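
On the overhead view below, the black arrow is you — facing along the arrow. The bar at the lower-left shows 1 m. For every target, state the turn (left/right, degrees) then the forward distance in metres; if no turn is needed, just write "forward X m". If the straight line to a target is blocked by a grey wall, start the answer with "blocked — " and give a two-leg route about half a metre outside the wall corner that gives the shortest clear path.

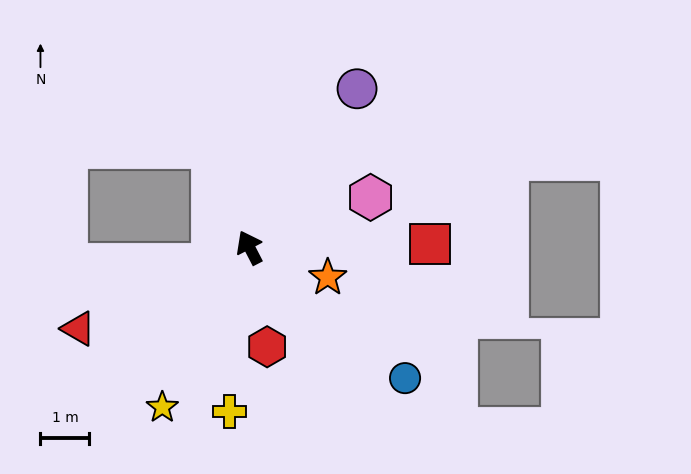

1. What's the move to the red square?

turn right 116°, forward 3.7 m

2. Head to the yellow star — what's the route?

turn left 124°, forward 3.7 m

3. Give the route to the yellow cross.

turn left 146°, forward 3.4 m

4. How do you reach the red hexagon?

turn left 163°, forward 2.1 m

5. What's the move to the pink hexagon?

turn right 95°, forward 2.7 m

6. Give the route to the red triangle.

turn left 88°, forward 3.9 m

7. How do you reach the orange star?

turn right 138°, forward 1.7 m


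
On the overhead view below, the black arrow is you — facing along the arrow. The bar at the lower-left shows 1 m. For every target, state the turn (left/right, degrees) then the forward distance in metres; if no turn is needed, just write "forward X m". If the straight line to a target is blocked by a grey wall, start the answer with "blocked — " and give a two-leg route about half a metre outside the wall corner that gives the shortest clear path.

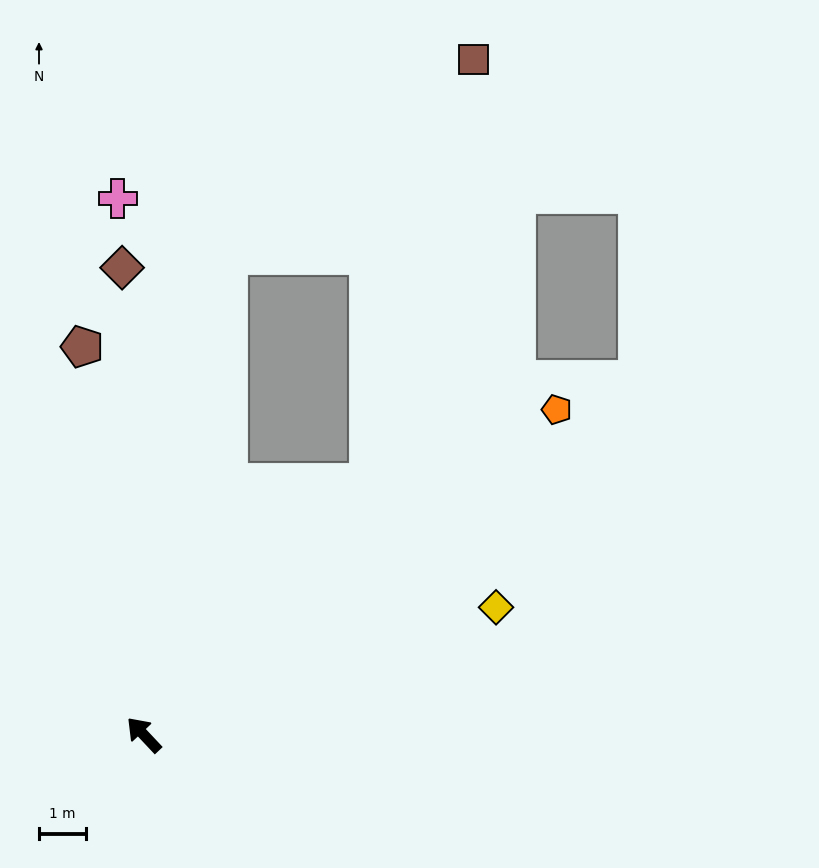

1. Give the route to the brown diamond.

turn right 41°, forward 10.0 m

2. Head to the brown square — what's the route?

blocked — turn right 85°, forward 7.3 m, then turn left 28°, forward 9.4 m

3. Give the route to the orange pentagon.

turn right 95°, forward 11.3 m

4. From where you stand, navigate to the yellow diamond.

turn right 113°, forward 8.0 m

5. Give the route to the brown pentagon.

turn right 34°, forward 8.4 m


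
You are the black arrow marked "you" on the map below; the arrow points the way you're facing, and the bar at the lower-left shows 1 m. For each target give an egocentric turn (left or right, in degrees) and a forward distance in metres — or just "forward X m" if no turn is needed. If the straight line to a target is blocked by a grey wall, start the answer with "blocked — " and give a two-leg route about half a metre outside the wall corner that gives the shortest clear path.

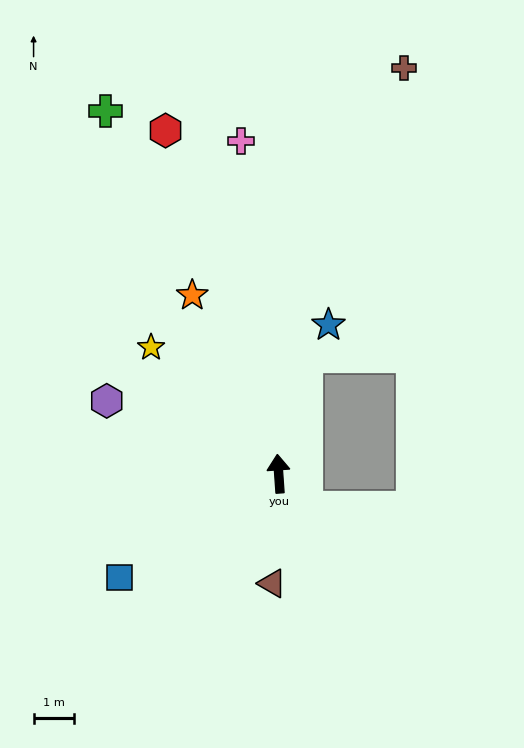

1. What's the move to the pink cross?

turn left 2°, forward 8.2 m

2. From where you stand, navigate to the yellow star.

turn left 41°, forward 4.4 m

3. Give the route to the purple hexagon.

turn left 63°, forward 4.6 m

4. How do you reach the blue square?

turn left 119°, forward 4.7 m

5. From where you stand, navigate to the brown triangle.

turn left 173°, forward 2.7 m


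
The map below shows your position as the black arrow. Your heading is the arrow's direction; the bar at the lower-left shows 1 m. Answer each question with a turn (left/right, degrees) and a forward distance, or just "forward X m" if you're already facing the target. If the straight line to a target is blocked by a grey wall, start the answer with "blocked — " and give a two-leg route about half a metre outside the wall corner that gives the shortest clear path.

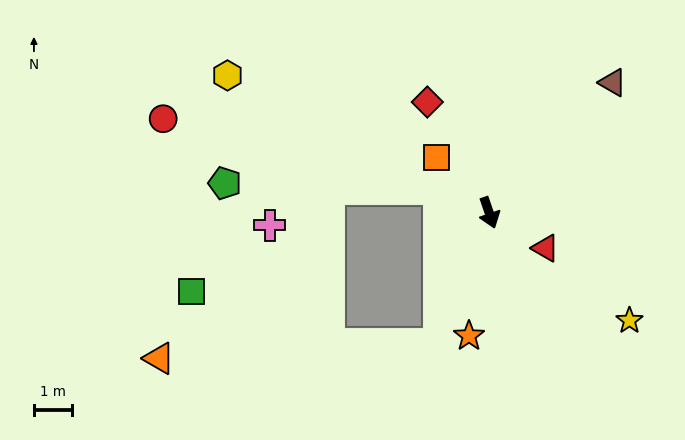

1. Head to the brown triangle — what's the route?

turn left 118°, forward 4.7 m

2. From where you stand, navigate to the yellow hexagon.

turn right 137°, forward 7.7 m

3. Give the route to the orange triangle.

blocked — turn right 40°, forward 3.7 m, then turn right 66°, forward 7.3 m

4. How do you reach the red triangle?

turn left 39°, forward 1.7 m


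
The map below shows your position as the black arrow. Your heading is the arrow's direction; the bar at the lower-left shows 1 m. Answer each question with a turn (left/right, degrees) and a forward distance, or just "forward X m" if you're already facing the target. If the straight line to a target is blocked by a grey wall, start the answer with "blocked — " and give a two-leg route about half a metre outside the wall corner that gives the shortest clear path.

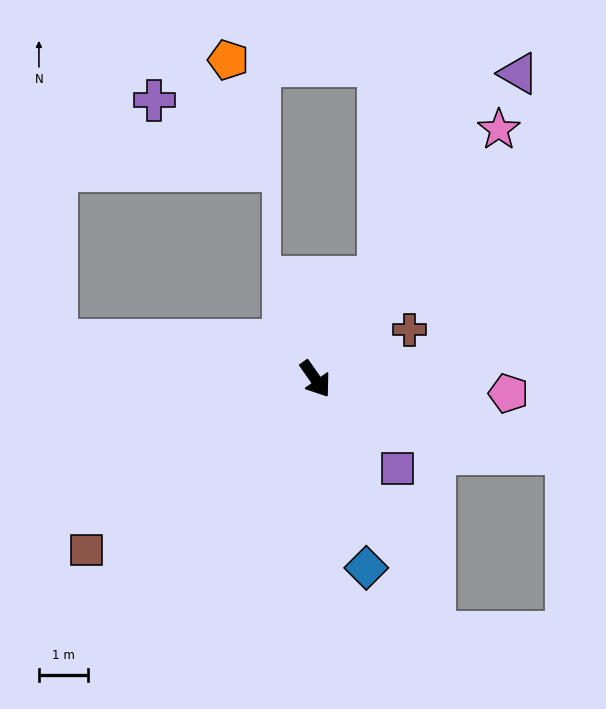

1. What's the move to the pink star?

turn left 109°, forward 6.3 m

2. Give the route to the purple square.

turn left 8°, forward 2.5 m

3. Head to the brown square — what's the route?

turn right 88°, forward 5.8 m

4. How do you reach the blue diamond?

turn right 20°, forward 4.0 m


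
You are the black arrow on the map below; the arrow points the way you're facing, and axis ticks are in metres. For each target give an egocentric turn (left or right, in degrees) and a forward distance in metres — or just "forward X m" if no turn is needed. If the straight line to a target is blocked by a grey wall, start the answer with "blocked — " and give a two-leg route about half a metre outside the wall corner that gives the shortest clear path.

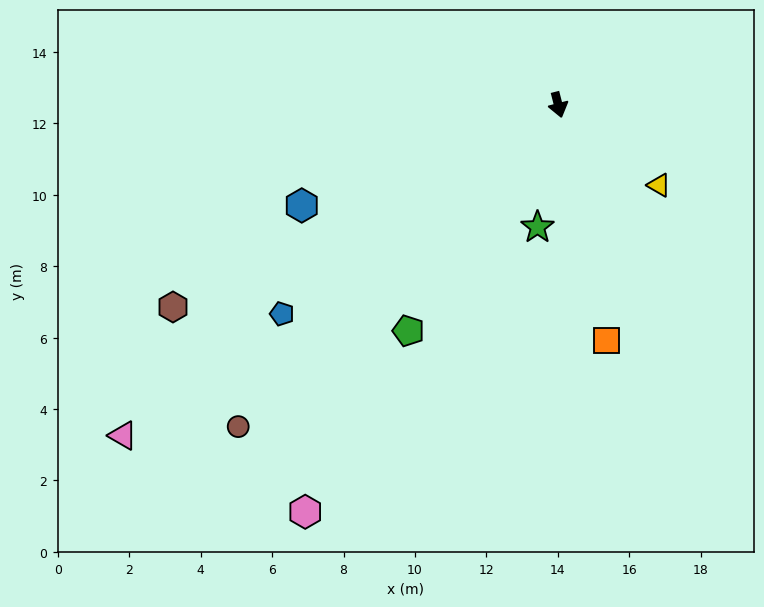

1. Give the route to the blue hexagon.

turn right 83°, forward 7.7 m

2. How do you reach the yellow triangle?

turn left 37°, forward 3.6 m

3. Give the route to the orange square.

turn right 3°, forward 6.7 m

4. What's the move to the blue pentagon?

turn right 67°, forward 9.7 m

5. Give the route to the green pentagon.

turn right 48°, forward 7.6 m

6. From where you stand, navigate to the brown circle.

turn right 59°, forward 12.7 m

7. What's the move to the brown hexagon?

turn right 77°, forward 12.2 m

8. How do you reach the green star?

turn right 24°, forward 3.5 m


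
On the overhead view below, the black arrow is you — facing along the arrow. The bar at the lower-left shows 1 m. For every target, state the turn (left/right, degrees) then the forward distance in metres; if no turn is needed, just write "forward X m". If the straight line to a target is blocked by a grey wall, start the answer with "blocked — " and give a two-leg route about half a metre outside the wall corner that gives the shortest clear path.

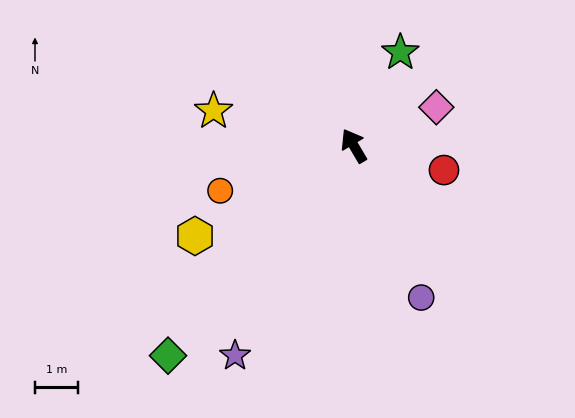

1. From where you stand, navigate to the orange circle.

turn left 78°, forward 3.2 m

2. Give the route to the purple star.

turn left 120°, forward 5.6 m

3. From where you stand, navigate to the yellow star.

turn left 45°, forward 3.3 m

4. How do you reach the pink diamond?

turn right 96°, forward 2.1 m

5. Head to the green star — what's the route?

turn right 57°, forward 2.4 m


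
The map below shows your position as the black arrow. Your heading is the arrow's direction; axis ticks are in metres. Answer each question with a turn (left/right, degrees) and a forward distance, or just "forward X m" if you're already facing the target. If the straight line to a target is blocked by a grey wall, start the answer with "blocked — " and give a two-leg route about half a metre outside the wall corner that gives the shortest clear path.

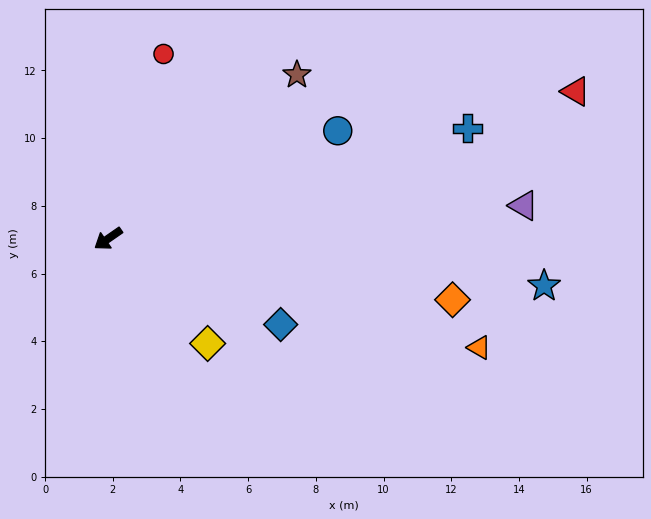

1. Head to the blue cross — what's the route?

turn left 162°, forward 11.1 m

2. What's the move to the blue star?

turn left 139°, forward 13.0 m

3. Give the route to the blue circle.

turn left 170°, forward 7.5 m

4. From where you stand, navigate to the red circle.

turn right 141°, forward 5.7 m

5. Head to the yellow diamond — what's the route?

turn left 99°, forward 4.3 m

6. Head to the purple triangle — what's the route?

turn left 150°, forward 12.3 m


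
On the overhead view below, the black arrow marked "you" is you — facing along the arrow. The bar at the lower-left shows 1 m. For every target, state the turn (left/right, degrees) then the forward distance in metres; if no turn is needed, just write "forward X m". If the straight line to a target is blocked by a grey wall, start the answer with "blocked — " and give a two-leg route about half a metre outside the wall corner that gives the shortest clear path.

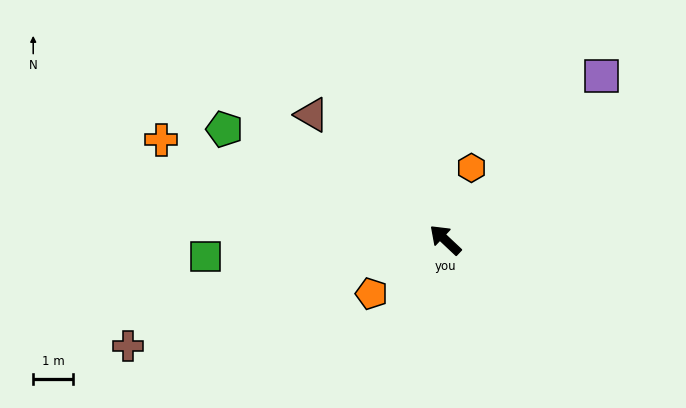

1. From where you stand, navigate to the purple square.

turn right 90°, forward 5.7 m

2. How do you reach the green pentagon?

turn left 17°, forward 6.2 m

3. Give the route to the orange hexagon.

turn right 67°, forward 1.9 m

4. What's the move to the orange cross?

turn left 24°, forward 7.6 m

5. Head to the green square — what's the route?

turn left 47°, forward 6.1 m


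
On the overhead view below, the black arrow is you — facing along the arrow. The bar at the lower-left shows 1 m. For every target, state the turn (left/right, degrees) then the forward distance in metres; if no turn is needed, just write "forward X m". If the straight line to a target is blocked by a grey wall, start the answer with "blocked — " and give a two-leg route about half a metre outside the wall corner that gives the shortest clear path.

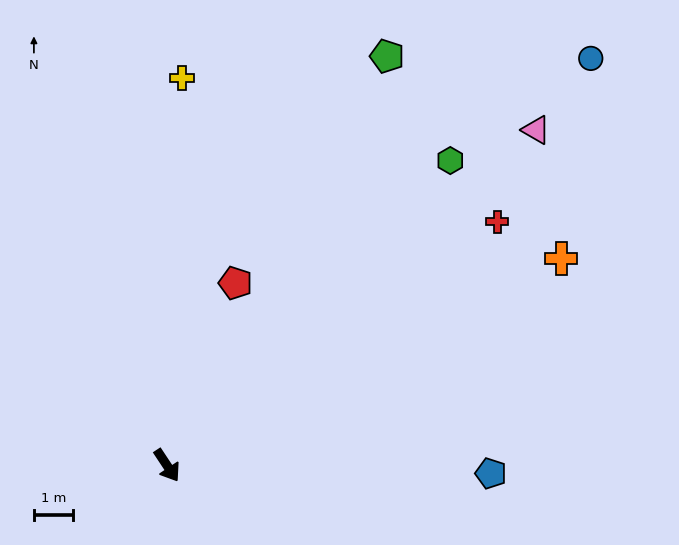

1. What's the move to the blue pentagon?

turn left 55°, forward 8.3 m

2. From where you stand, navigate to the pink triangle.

turn left 99°, forward 12.8 m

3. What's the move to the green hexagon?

turn left 104°, forward 10.7 m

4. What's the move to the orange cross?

turn left 84°, forward 11.4 m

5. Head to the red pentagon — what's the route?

turn left 126°, forward 5.0 m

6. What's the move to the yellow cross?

turn left 144°, forward 9.9 m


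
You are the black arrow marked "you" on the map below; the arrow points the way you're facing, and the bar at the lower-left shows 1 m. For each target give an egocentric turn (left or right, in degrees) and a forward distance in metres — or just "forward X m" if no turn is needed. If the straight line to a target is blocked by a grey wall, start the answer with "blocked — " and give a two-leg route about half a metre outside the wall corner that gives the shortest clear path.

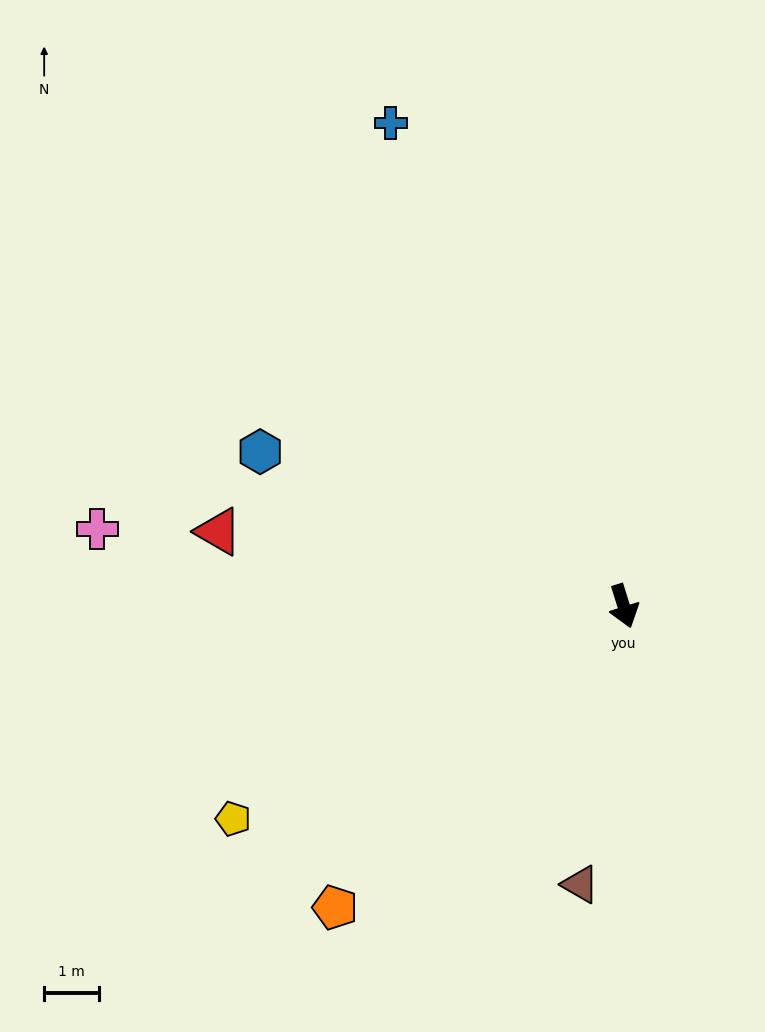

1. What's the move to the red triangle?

turn right 118°, forward 7.5 m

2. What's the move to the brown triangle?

turn right 26°, forward 5.1 m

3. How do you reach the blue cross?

turn right 172°, forward 9.7 m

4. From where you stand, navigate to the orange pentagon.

turn right 61°, forward 7.6 m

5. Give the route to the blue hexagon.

turn right 130°, forward 7.2 m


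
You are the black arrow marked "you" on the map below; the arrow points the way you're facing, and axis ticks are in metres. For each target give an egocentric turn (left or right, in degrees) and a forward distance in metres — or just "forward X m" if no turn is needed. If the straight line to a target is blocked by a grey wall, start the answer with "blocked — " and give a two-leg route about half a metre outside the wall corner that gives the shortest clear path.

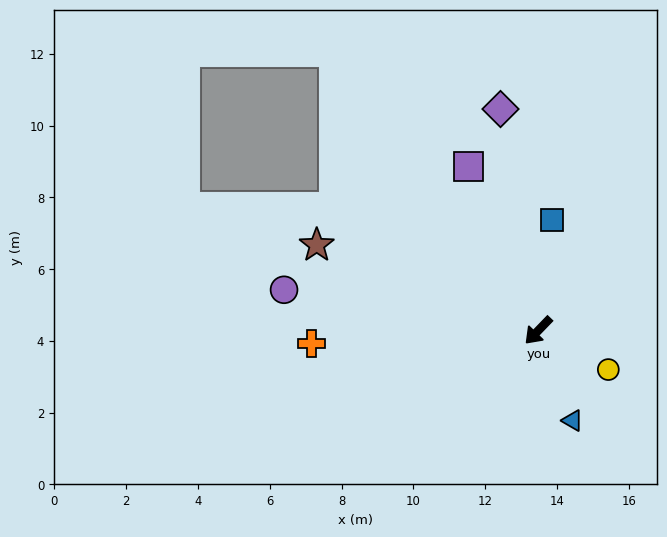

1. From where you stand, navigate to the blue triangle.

turn left 65°, forward 2.7 m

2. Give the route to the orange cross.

turn right 43°, forward 6.3 m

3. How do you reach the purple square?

turn right 113°, forward 5.0 m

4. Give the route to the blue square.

turn right 143°, forward 3.1 m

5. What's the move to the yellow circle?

turn left 105°, forward 2.2 m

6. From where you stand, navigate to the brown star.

turn right 67°, forward 6.6 m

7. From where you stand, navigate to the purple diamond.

turn right 126°, forward 6.3 m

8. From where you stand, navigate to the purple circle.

turn right 55°, forward 7.2 m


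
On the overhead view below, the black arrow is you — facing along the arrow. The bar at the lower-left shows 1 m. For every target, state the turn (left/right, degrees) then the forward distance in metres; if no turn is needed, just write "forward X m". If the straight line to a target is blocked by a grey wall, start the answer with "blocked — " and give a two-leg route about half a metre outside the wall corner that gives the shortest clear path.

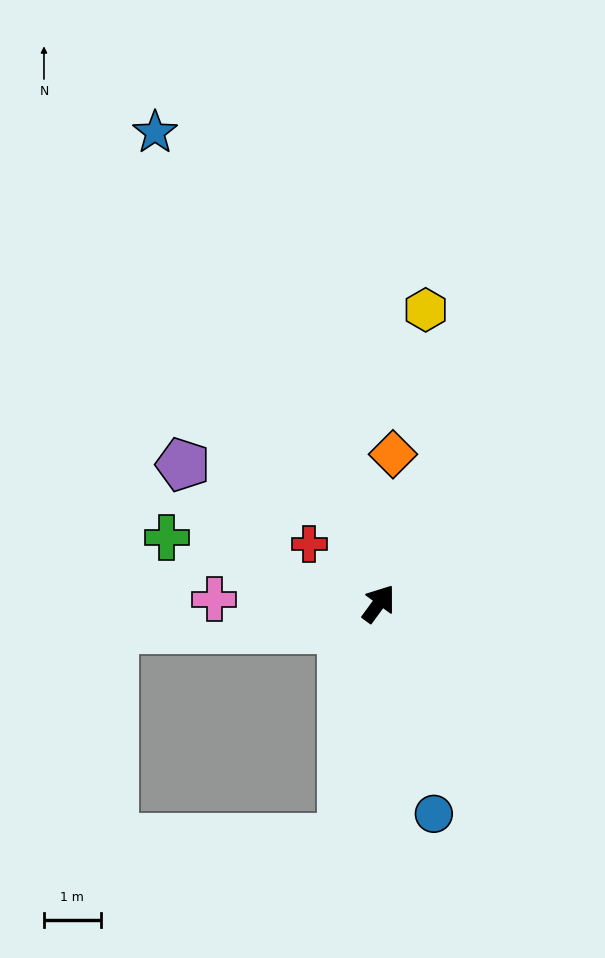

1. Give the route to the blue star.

turn left 62°, forward 9.2 m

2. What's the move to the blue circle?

turn right 129°, forward 3.8 m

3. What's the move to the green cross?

turn left 109°, forward 3.9 m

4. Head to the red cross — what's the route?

turn left 86°, forward 1.6 m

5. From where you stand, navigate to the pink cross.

turn left 125°, forward 2.9 m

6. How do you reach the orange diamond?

turn left 31°, forward 2.6 m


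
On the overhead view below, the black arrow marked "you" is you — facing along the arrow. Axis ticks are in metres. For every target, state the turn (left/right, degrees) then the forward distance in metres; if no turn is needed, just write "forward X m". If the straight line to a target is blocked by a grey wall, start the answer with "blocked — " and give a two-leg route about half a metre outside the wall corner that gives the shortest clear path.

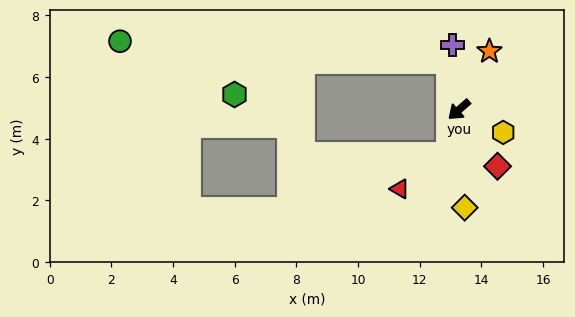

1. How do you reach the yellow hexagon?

turn left 112°, forward 1.6 m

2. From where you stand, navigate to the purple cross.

turn right 125°, forward 2.1 m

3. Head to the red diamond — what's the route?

turn left 83°, forward 2.2 m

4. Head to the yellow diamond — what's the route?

turn left 52°, forward 3.2 m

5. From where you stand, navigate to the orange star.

turn right 159°, forward 2.1 m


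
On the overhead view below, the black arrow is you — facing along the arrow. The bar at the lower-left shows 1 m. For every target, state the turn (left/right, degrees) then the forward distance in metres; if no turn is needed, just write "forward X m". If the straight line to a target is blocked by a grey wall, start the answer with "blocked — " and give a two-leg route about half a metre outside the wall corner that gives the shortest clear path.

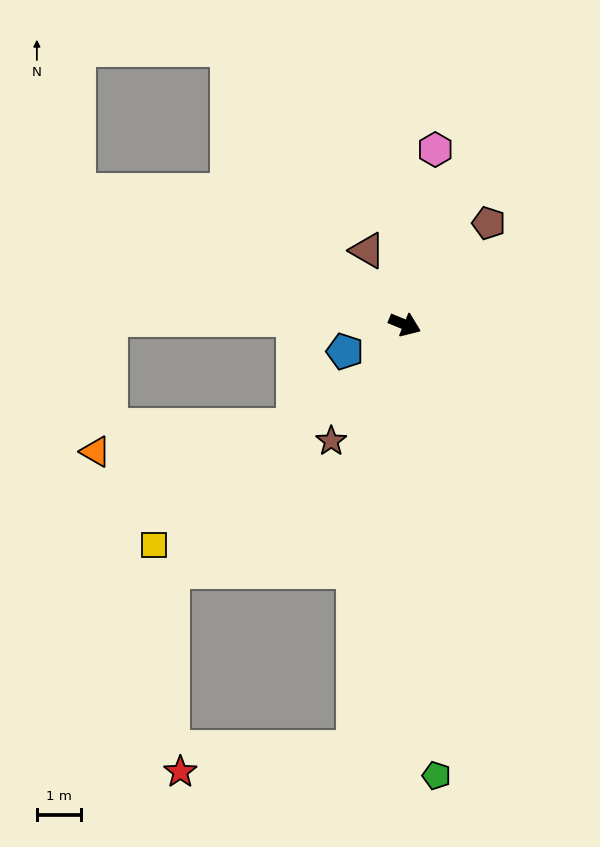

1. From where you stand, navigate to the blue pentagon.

turn right 134°, forward 1.5 m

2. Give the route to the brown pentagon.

turn left 73°, forward 3.0 m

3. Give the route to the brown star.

turn right 100°, forward 3.2 m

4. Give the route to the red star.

blocked — turn right 74°, forward 9.8 m, then turn right 76°, forward 4.0 m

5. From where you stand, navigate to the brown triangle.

turn left 139°, forward 1.9 m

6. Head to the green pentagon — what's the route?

turn right 64°, forward 10.3 m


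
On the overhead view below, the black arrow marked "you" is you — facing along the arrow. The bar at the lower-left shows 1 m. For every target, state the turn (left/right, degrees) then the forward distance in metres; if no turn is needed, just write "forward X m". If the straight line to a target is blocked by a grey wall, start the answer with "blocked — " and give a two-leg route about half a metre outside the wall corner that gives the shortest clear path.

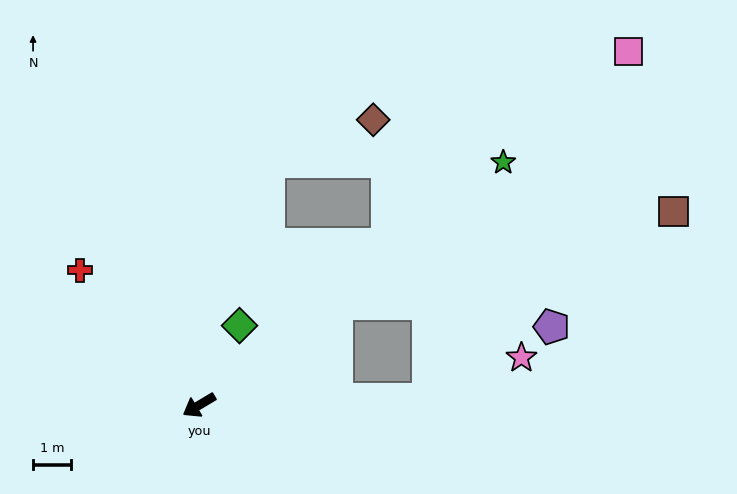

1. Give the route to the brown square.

blocked — turn right 175°, forward 4.5 m, then turn right 21°, forward 9.2 m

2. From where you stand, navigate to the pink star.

blocked — turn left 151°, forward 6.0 m, then turn left 22°, forward 2.7 m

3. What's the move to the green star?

turn right 172°, forward 10.2 m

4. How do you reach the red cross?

turn right 79°, forward 4.7 m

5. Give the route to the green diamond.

turn right 148°, forward 2.3 m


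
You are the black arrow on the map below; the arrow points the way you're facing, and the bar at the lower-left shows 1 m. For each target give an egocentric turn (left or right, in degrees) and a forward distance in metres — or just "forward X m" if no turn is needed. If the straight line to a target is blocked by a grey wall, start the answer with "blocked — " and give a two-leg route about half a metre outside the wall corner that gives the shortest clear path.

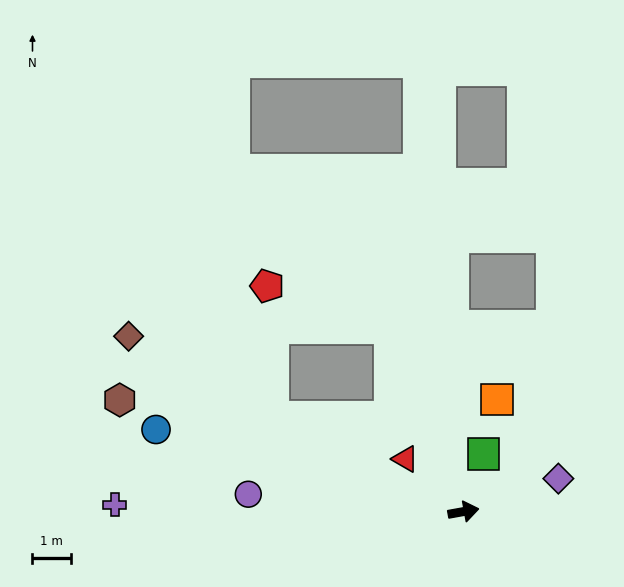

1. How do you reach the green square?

turn left 61°, forward 1.6 m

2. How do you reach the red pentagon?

blocked — turn left 102°, forward 5.2 m, then turn left 49°, forward 3.4 m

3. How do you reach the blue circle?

turn left 155°, forward 8.3 m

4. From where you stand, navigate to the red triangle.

turn left 128°, forward 2.1 m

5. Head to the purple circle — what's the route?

turn left 165°, forward 5.6 m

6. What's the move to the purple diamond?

turn left 9°, forward 2.6 m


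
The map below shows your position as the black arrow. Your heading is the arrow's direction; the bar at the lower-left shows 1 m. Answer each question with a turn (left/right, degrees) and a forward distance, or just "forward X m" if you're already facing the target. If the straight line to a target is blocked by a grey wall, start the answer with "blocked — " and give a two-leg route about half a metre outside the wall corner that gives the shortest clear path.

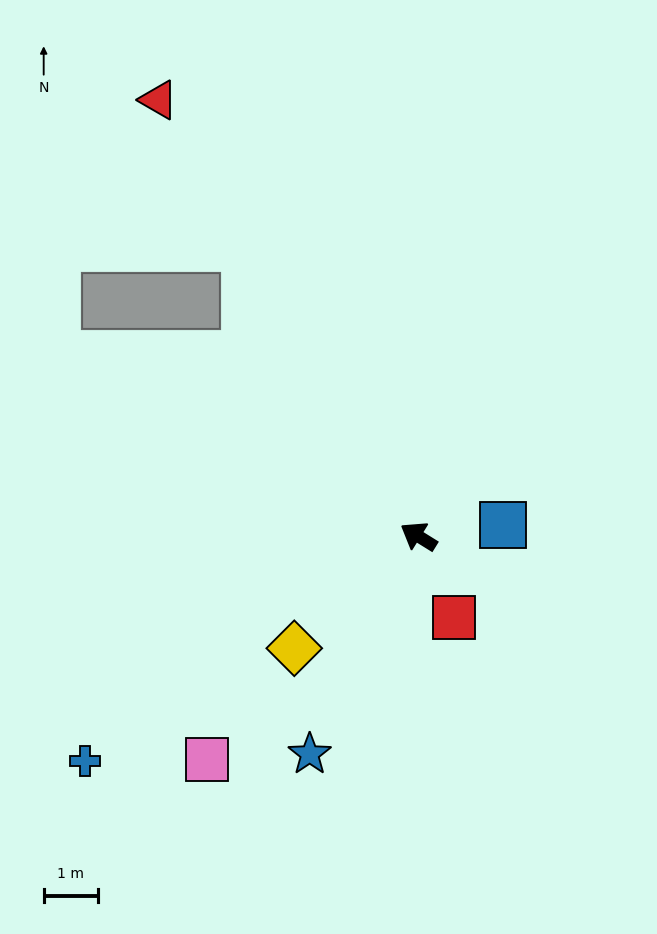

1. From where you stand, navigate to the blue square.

turn right 140°, forward 1.6 m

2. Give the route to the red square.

turn left 145°, forward 1.6 m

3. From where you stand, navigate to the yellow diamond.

turn left 74°, forward 3.1 m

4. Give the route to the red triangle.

turn right 27°, forward 9.4 m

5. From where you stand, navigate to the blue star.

turn left 95°, forward 4.5 m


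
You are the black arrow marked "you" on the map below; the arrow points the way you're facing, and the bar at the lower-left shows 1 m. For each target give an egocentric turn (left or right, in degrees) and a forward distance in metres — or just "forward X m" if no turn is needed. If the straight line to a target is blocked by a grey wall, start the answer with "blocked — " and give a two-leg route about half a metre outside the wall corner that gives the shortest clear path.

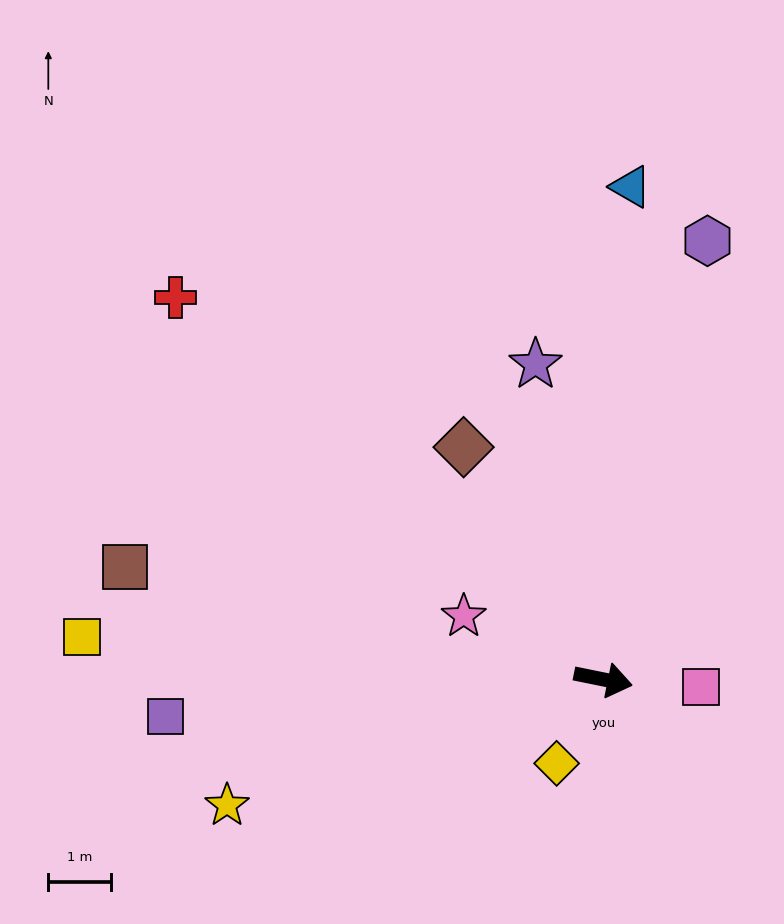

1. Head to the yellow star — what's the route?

turn right 150°, forward 6.3 m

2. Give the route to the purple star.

turn left 114°, forward 5.1 m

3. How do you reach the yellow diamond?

turn right 108°, forward 1.5 m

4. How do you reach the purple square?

turn right 164°, forward 7.0 m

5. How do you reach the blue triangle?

turn left 98°, forward 7.8 m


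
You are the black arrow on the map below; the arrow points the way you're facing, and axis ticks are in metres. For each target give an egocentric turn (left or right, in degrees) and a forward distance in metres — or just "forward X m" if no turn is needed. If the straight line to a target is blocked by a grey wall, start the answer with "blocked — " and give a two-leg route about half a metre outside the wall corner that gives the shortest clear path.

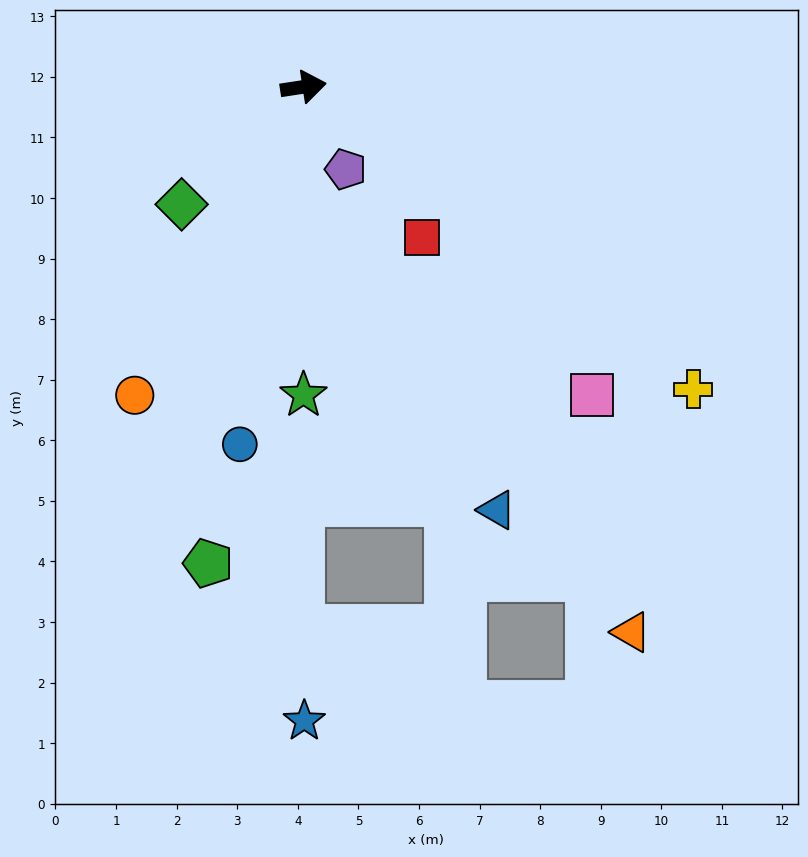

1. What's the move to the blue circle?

turn right 109°, forward 6.0 m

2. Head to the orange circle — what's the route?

turn right 127°, forward 5.8 m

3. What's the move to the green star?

turn right 99°, forward 5.1 m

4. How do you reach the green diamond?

turn right 145°, forward 2.8 m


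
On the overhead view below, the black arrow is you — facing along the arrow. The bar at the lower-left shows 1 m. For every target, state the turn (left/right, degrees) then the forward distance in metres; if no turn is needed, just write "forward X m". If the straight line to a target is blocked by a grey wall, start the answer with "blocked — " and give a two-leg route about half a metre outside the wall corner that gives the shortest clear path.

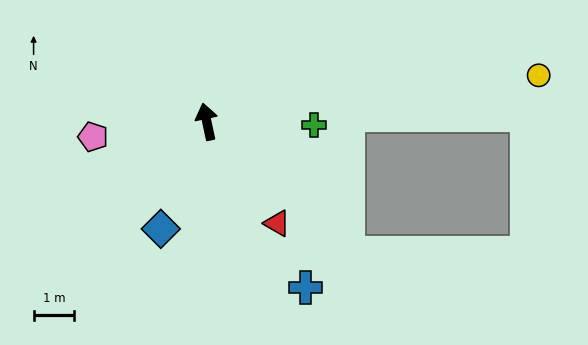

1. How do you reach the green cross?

turn right 104°, forward 2.6 m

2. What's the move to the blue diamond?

turn left 145°, forward 2.9 m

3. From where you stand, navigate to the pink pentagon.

turn left 86°, forward 2.8 m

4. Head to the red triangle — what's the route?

turn right 157°, forward 3.1 m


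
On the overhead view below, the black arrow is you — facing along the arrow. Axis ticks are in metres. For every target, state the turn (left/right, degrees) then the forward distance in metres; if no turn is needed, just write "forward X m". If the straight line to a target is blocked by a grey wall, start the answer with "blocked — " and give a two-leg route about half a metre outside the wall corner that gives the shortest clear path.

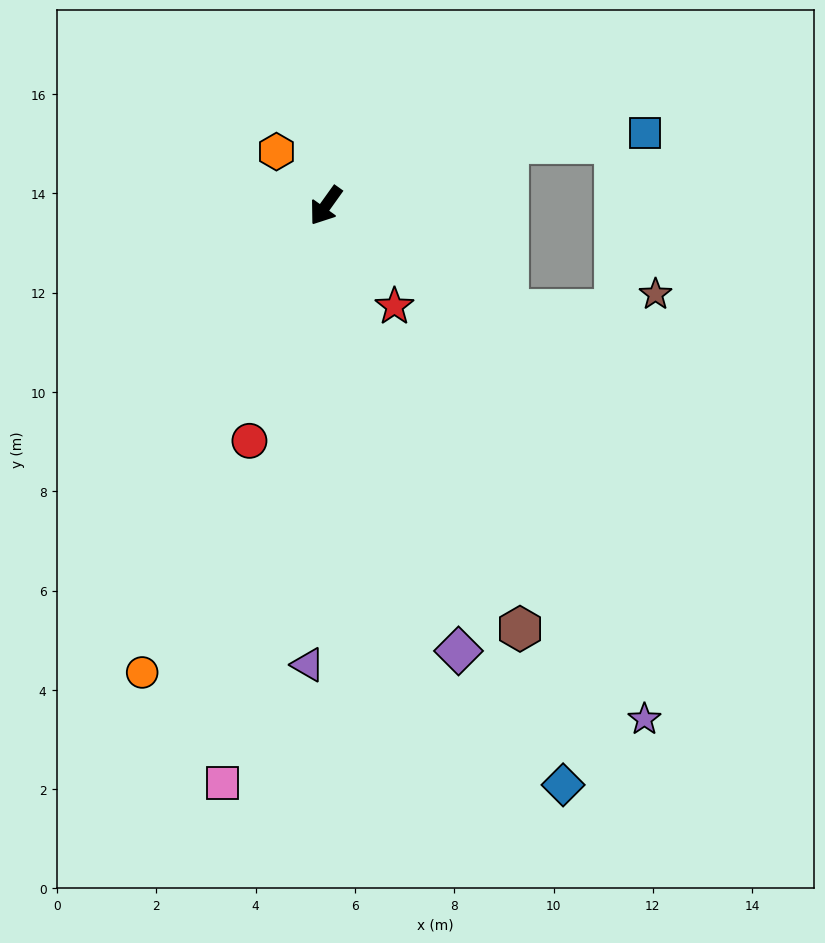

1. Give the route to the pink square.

turn left 25°, forward 11.8 m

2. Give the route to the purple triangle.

turn left 33°, forward 9.3 m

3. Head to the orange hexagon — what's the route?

turn right 102°, forward 1.5 m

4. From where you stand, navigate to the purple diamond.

turn left 52°, forward 9.4 m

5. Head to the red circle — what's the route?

turn left 18°, forward 5.0 m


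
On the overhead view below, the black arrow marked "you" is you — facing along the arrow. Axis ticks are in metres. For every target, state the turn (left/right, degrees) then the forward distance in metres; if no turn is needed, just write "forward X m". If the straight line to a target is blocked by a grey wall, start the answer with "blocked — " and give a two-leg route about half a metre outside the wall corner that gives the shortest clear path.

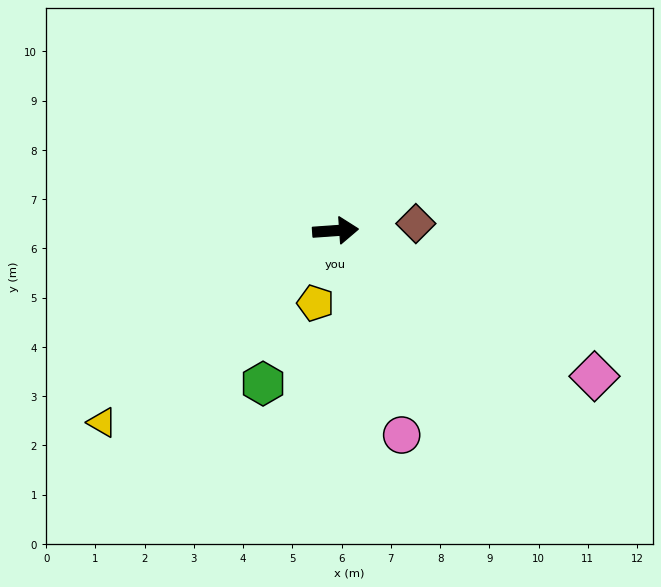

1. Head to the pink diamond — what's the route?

turn right 33°, forward 6.0 m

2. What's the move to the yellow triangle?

turn right 145°, forward 6.1 m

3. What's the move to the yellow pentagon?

turn right 109°, forward 1.5 m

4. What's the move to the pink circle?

turn right 76°, forward 4.4 m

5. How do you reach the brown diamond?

forward 1.6 m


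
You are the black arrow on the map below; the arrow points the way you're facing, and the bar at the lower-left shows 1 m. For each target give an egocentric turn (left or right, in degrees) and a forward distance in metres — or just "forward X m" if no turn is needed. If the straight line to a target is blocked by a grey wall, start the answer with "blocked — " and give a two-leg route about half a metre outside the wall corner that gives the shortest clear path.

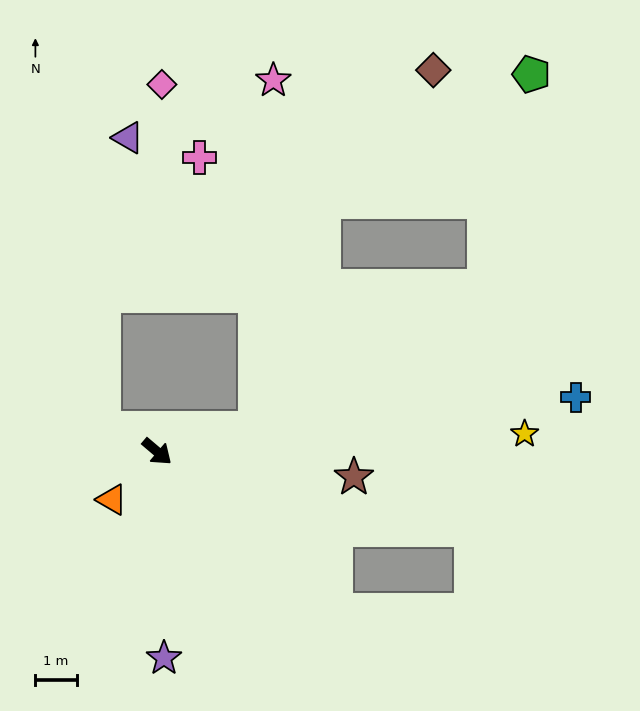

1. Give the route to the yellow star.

turn left 43°, forward 8.9 m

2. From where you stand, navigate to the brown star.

turn left 33°, forward 4.8 m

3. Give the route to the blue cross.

turn left 48°, forward 10.2 m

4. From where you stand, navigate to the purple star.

turn right 48°, forward 5.0 m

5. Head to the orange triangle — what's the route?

turn right 93°, forward 1.6 m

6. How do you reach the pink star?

blocked — turn left 54°, forward 2.4 m, then turn left 73°, forward 8.4 m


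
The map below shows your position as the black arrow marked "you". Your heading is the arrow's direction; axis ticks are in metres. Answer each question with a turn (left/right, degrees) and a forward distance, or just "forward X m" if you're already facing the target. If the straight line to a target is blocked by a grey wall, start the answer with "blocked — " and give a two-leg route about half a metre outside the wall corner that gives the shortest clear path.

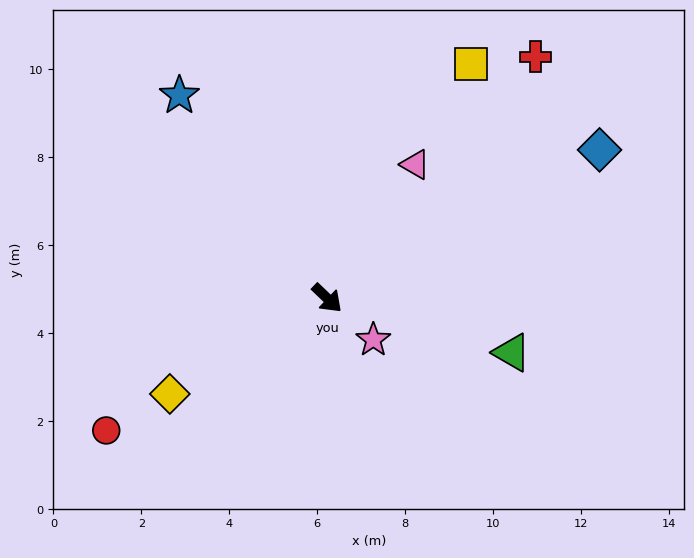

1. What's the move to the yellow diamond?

turn right 105°, forward 4.2 m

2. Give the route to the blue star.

turn left 170°, forward 5.7 m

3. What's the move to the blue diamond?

turn left 72°, forward 7.1 m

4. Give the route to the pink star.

forward 1.4 m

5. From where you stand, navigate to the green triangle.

turn left 27°, forward 4.4 m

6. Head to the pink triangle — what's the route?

turn left 100°, forward 3.6 m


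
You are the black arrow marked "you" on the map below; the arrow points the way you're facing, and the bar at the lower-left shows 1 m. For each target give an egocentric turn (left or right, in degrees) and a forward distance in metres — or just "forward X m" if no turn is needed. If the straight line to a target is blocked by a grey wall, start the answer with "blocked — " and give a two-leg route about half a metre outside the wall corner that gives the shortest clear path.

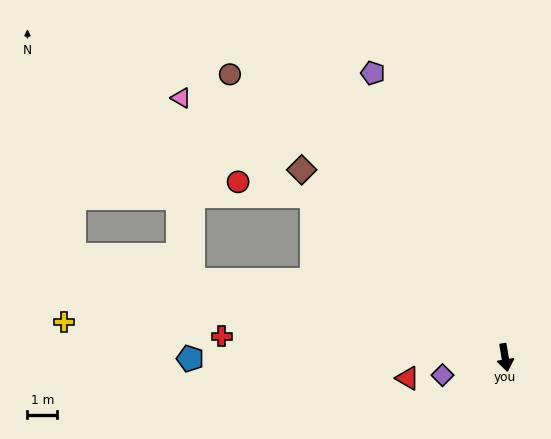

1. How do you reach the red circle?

blocked — turn right 139°, forward 8.5 m, then turn left 29°, forward 2.6 m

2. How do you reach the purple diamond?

turn right 84°, forward 2.2 m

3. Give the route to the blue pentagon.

turn right 99°, forward 10.6 m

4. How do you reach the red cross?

turn right 104°, forward 9.6 m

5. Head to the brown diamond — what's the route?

turn right 142°, forward 9.3 m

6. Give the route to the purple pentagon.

turn right 164°, forward 10.6 m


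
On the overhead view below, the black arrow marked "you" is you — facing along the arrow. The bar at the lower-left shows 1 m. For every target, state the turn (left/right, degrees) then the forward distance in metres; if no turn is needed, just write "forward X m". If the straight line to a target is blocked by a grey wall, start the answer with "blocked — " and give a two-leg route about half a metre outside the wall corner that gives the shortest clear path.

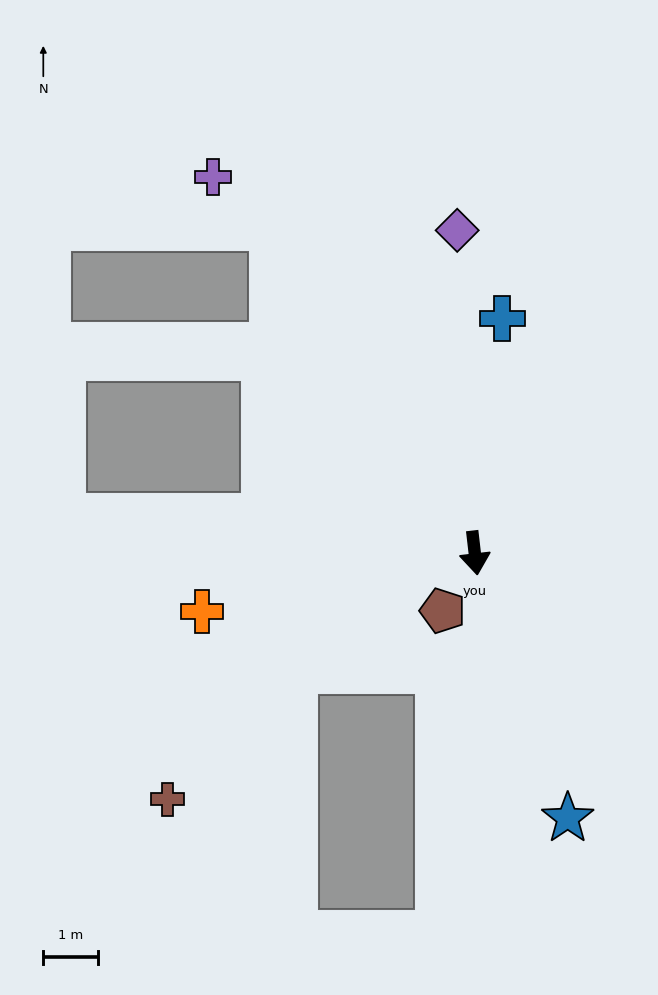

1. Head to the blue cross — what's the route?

turn left 167°, forward 4.3 m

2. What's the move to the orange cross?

turn right 84°, forward 5.1 m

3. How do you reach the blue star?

turn left 13°, forward 5.1 m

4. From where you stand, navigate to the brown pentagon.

turn right 36°, forward 1.2 m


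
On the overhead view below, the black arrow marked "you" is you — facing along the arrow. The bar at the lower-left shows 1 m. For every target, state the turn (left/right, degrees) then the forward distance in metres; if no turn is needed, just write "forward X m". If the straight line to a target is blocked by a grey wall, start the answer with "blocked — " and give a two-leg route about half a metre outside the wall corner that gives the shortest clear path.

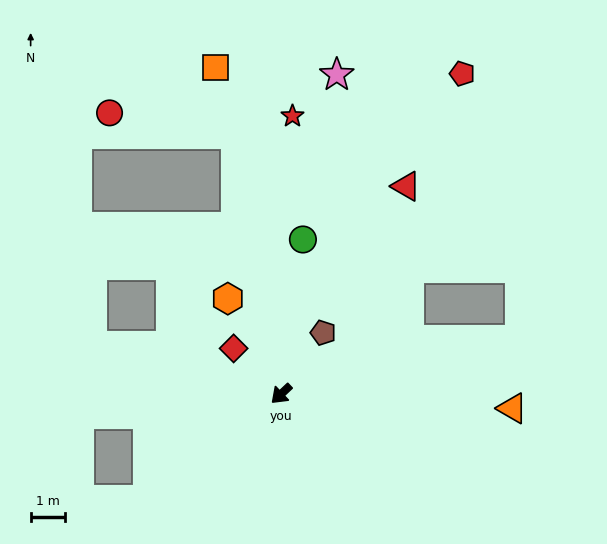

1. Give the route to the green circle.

turn right 141°, forward 4.5 m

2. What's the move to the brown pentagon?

turn right 168°, forward 2.1 m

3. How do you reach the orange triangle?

turn left 133°, forward 6.7 m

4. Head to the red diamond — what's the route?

turn right 87°, forward 1.9 m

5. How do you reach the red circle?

blocked — turn right 123°, forward 7.6 m, then turn left 70°, forward 3.7 m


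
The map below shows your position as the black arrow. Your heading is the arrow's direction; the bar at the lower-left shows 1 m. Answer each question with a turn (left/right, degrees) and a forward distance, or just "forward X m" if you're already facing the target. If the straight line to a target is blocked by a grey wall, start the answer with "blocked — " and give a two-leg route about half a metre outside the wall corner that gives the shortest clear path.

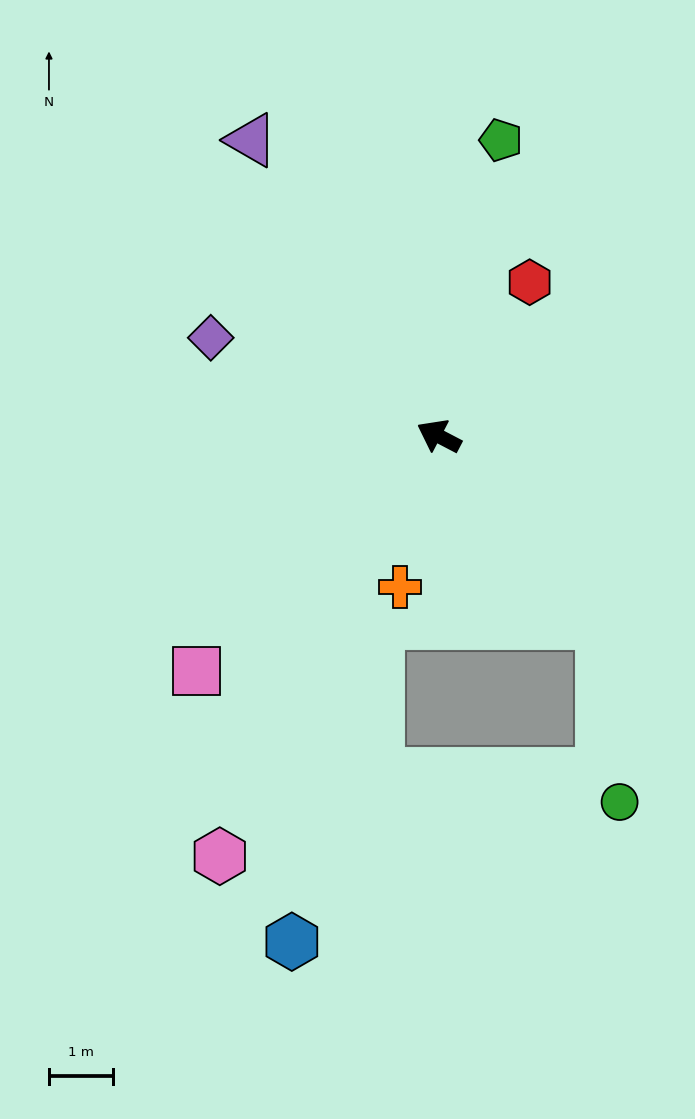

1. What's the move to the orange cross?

turn left 103°, forward 2.4 m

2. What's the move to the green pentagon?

turn right 74°, forward 4.7 m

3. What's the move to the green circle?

blocked — turn left 159°, forward 3.9 m, then turn right 36°, forward 2.8 m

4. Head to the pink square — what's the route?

turn left 72°, forward 5.3 m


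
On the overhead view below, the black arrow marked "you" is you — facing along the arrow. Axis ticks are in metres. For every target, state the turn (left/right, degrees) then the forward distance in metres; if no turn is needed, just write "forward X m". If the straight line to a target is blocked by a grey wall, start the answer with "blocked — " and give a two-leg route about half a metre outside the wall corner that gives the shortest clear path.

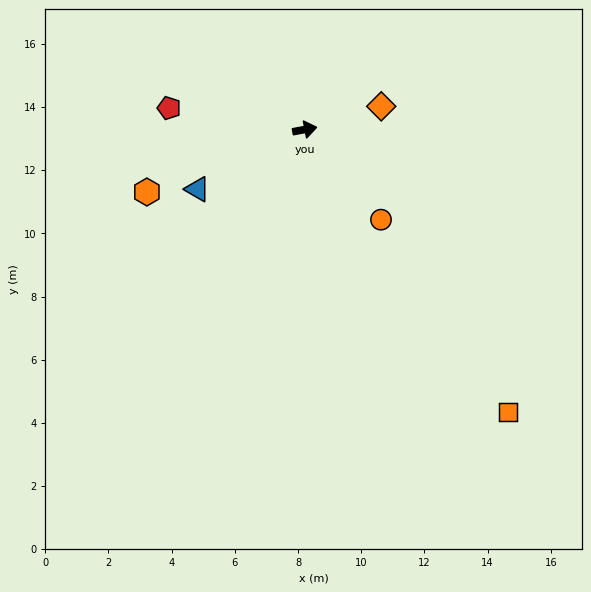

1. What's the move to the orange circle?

turn right 60°, forward 3.7 m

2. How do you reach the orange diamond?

turn left 6°, forward 2.5 m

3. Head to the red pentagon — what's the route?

turn left 160°, forward 4.3 m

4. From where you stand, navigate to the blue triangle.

turn right 162°, forward 3.9 m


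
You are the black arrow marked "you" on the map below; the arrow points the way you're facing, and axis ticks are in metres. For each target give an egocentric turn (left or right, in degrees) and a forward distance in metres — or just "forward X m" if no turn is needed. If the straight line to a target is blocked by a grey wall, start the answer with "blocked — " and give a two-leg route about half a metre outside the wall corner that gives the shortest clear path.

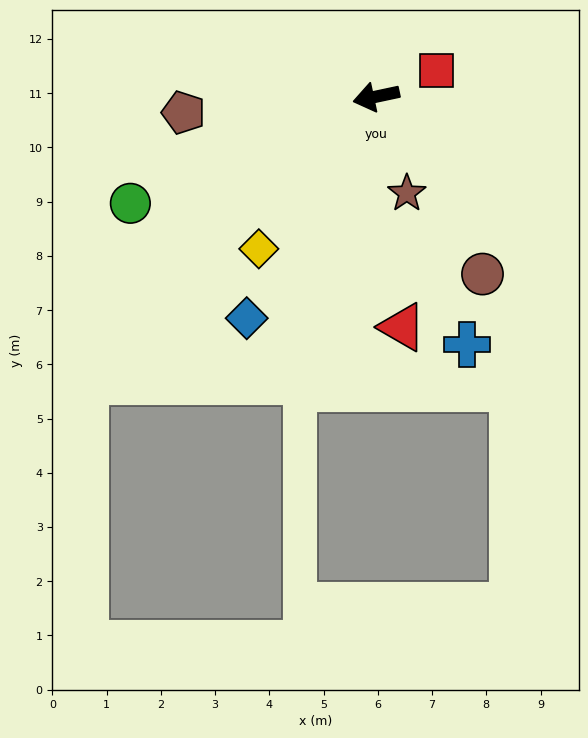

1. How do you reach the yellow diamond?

turn left 40°, forward 3.5 m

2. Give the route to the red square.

turn right 168°, forward 1.2 m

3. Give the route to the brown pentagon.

turn right 7°, forward 3.6 m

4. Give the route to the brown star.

turn left 96°, forward 1.9 m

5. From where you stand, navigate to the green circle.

turn left 11°, forward 4.9 m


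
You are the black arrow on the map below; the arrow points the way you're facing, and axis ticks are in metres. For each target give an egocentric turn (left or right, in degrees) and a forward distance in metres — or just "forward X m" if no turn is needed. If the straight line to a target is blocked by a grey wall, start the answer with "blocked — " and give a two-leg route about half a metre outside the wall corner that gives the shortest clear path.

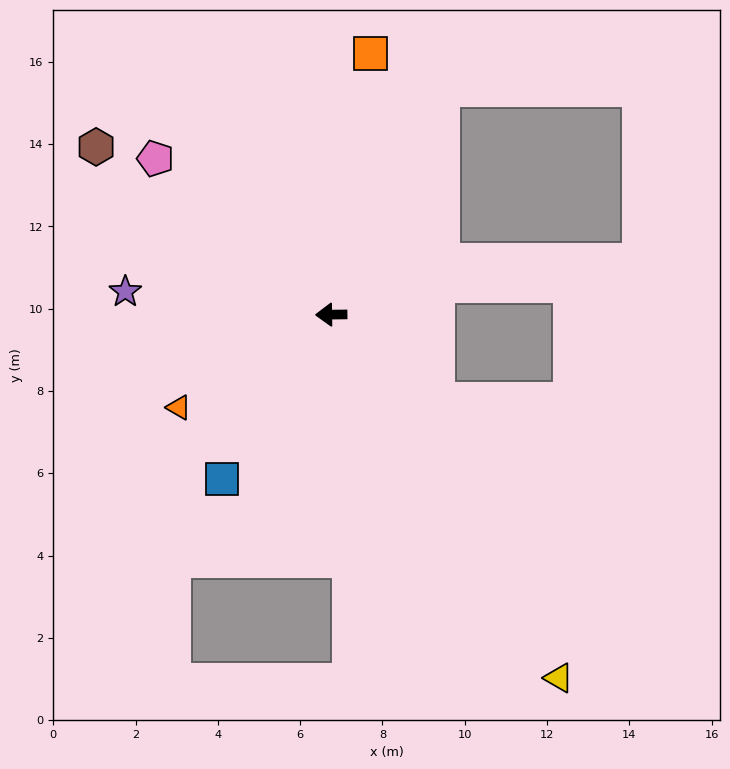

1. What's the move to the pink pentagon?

turn right 42°, forward 5.7 m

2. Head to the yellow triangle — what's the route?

turn left 121°, forward 10.4 m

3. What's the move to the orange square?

turn right 99°, forward 6.4 m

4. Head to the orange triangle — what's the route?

turn left 31°, forward 4.3 m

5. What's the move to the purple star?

turn right 7°, forward 5.0 m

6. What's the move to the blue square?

turn left 56°, forward 4.8 m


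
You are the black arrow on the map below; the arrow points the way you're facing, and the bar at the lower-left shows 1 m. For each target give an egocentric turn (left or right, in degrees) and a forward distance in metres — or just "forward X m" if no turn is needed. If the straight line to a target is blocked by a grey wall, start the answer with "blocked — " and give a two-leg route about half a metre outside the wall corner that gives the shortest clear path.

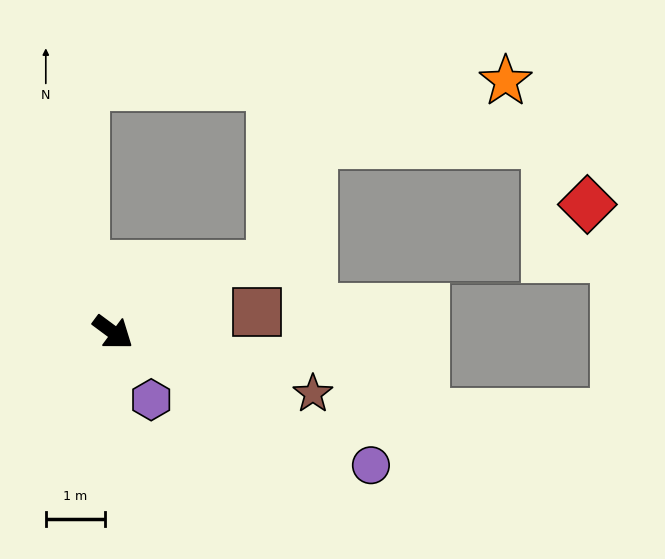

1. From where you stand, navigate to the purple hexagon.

turn right 24°, forward 1.3 m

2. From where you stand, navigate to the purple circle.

turn left 9°, forward 4.9 m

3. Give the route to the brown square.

turn left 45°, forward 2.4 m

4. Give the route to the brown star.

turn left 19°, forward 3.5 m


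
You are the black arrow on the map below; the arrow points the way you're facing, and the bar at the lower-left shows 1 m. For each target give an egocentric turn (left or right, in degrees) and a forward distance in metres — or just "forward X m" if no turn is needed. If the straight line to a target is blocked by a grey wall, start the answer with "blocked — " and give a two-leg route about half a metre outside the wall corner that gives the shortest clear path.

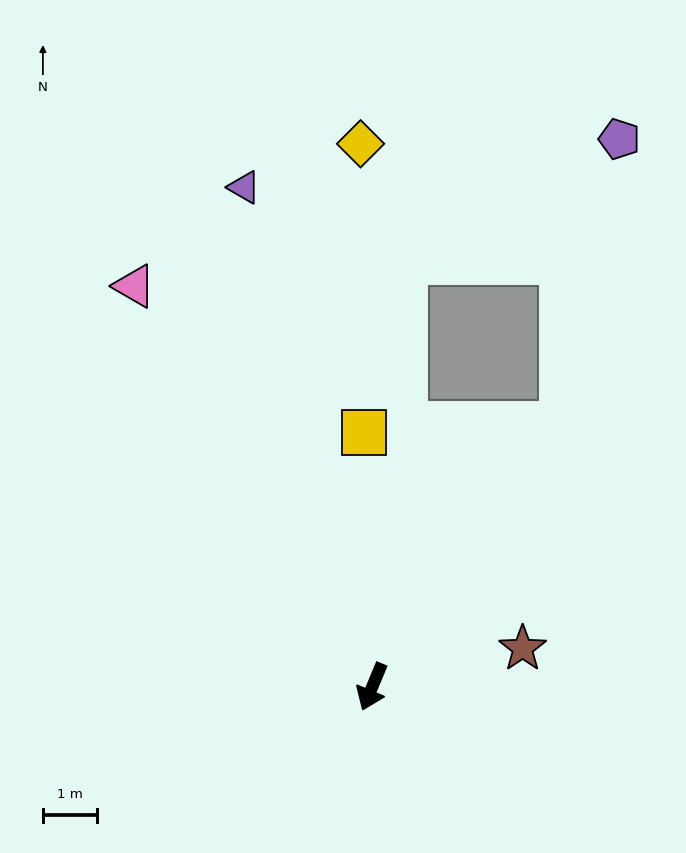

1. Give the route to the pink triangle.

turn right 127°, forward 8.7 m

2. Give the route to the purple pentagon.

blocked — turn left 167°, forward 6.0 m, then turn left 24°, forward 5.4 m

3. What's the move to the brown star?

turn left 127°, forward 2.9 m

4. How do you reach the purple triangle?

turn right 143°, forward 9.6 m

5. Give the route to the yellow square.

turn right 156°, forward 4.7 m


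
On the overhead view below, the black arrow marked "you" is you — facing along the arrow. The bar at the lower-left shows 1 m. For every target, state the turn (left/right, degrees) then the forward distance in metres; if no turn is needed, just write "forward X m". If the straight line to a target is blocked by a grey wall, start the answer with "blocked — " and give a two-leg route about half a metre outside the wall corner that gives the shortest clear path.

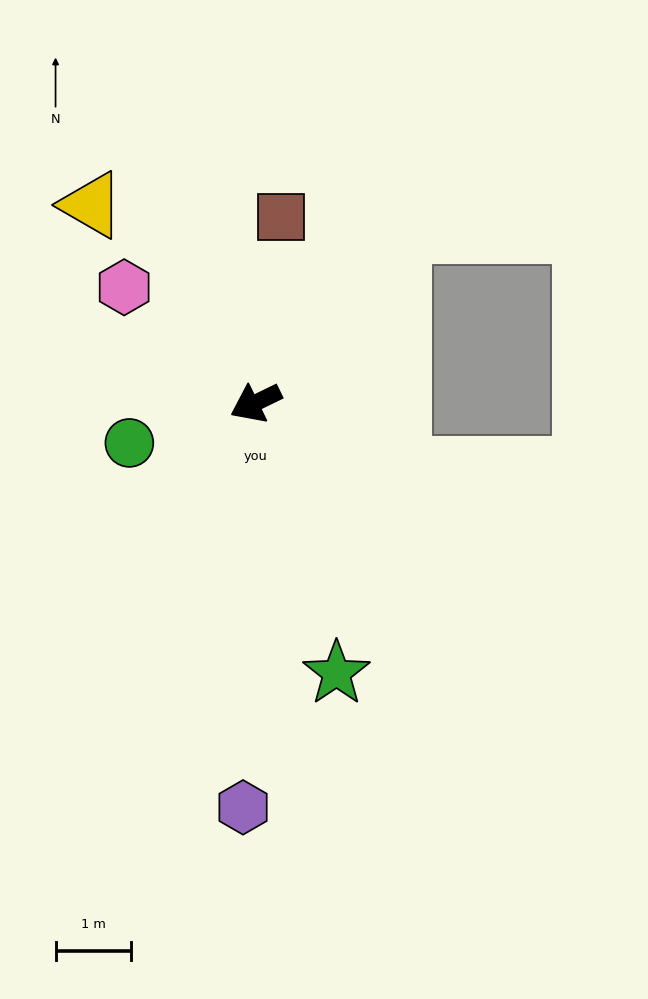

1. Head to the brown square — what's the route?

turn right 124°, forward 2.5 m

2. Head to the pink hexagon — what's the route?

turn right 67°, forward 2.3 m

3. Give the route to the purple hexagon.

turn left 62°, forward 5.4 m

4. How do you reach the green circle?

turn right 8°, forward 1.8 m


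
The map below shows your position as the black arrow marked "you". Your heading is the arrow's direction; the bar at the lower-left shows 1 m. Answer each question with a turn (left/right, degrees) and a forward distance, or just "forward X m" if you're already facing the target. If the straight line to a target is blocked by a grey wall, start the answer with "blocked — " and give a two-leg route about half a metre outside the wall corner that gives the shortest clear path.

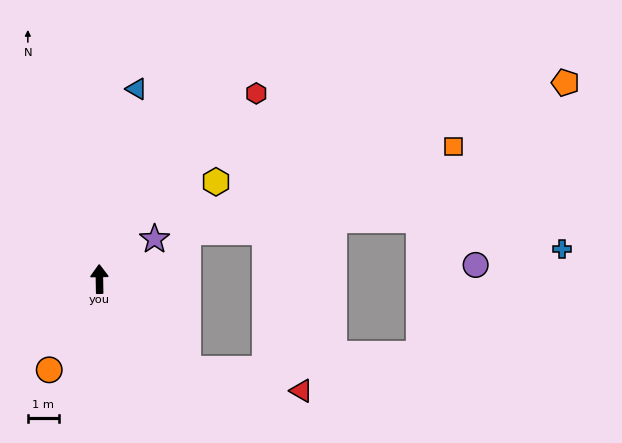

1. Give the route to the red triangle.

blocked — turn right 136°, forward 4.1 m, then turn left 34°, forward 3.7 m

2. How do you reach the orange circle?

turn left 150°, forward 3.3 m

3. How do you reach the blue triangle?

turn right 12°, forward 6.2 m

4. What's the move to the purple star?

turn right 55°, forward 2.2 m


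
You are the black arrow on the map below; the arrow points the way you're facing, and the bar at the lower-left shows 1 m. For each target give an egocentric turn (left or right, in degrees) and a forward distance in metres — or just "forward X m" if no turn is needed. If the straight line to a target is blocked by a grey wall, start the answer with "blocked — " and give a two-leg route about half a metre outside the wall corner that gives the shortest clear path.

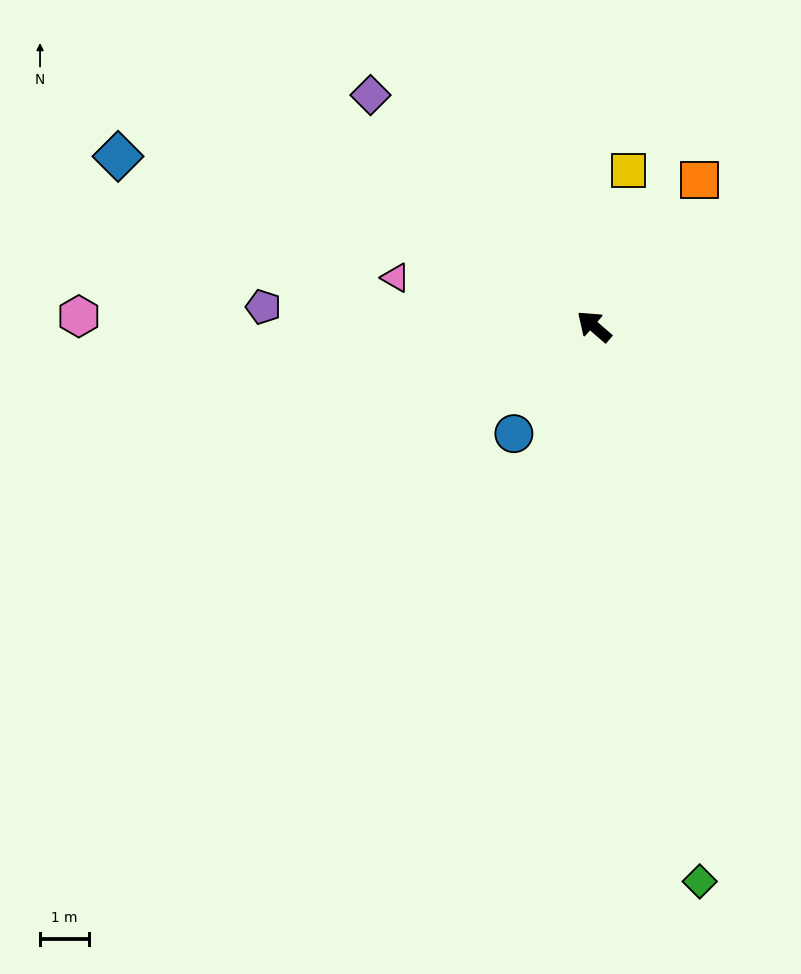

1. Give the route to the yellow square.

turn right 62°, forward 3.3 m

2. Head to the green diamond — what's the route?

turn left 142°, forward 11.6 m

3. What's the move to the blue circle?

turn left 94°, forward 2.8 m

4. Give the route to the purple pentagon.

turn left 37°, forward 6.8 m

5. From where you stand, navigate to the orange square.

turn right 85°, forward 3.7 m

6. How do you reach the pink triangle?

turn left 27°, forward 4.2 m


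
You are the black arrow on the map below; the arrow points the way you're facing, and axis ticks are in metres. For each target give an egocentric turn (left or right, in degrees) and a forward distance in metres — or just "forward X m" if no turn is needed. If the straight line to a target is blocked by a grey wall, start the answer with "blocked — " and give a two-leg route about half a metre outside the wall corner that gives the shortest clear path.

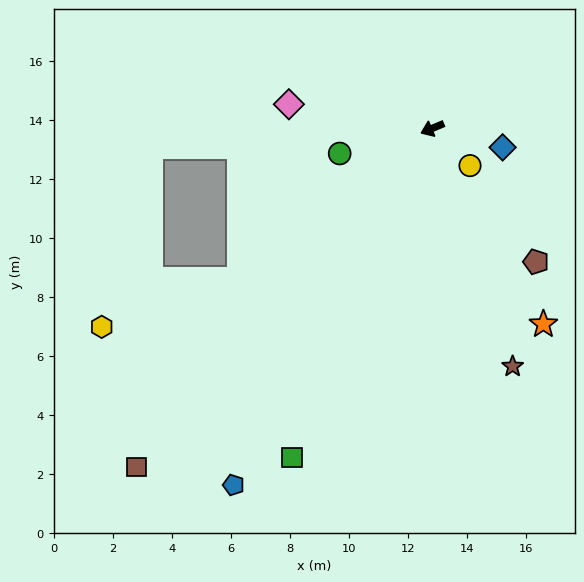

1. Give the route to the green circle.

turn right 8°, forward 3.3 m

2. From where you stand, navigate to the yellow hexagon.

blocked — turn left 15°, forward 8.3 m, then turn right 19°, forward 4.9 m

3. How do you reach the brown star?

turn left 86°, forward 8.5 m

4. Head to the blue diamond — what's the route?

turn left 142°, forward 2.5 m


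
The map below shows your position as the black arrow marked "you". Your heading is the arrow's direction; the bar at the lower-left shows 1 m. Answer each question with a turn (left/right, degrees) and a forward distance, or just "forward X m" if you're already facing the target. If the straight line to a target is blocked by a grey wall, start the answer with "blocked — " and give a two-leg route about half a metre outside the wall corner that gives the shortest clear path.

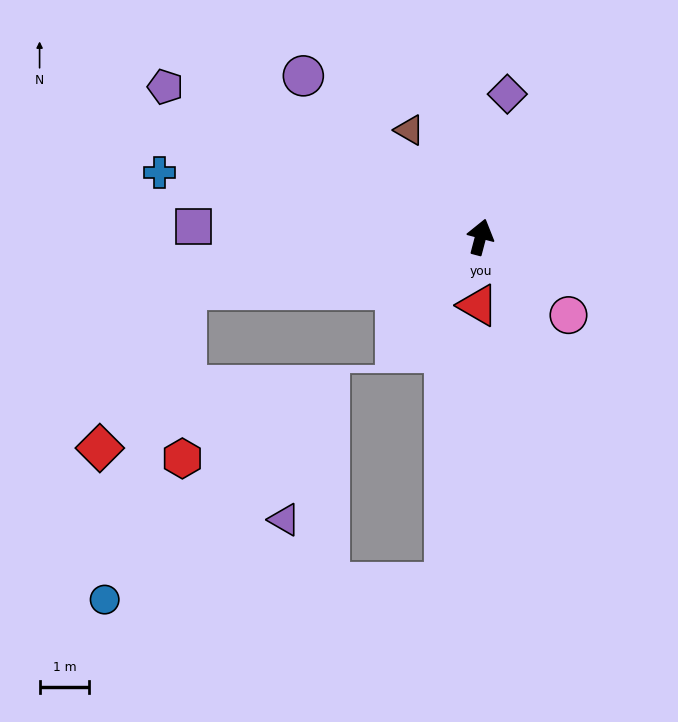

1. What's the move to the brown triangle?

turn left 48°, forward 2.6 m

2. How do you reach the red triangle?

turn right 167°, forward 1.4 m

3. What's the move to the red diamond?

blocked — turn left 115°, forward 6.0 m, then turn left 51°, forward 3.6 m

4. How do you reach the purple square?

turn left 103°, forward 5.8 m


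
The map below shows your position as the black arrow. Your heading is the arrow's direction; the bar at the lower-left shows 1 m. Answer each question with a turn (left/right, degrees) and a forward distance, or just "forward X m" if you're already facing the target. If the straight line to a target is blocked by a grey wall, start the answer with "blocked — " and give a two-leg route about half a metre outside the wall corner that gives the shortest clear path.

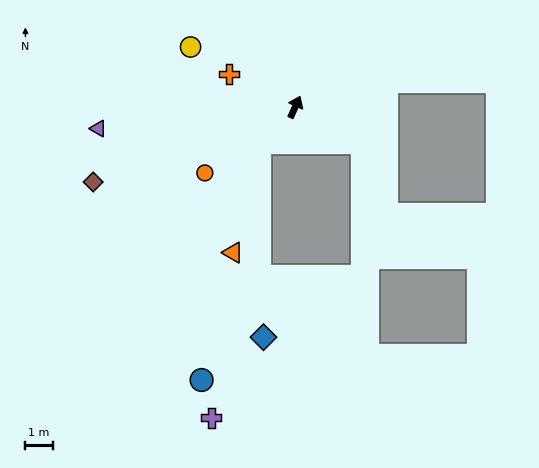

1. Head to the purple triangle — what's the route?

turn left 121°, forward 7.2 m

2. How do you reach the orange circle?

turn left 150°, forward 4.1 m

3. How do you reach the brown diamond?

turn left 135°, forward 7.8 m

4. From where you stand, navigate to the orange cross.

turn left 88°, forward 2.7 m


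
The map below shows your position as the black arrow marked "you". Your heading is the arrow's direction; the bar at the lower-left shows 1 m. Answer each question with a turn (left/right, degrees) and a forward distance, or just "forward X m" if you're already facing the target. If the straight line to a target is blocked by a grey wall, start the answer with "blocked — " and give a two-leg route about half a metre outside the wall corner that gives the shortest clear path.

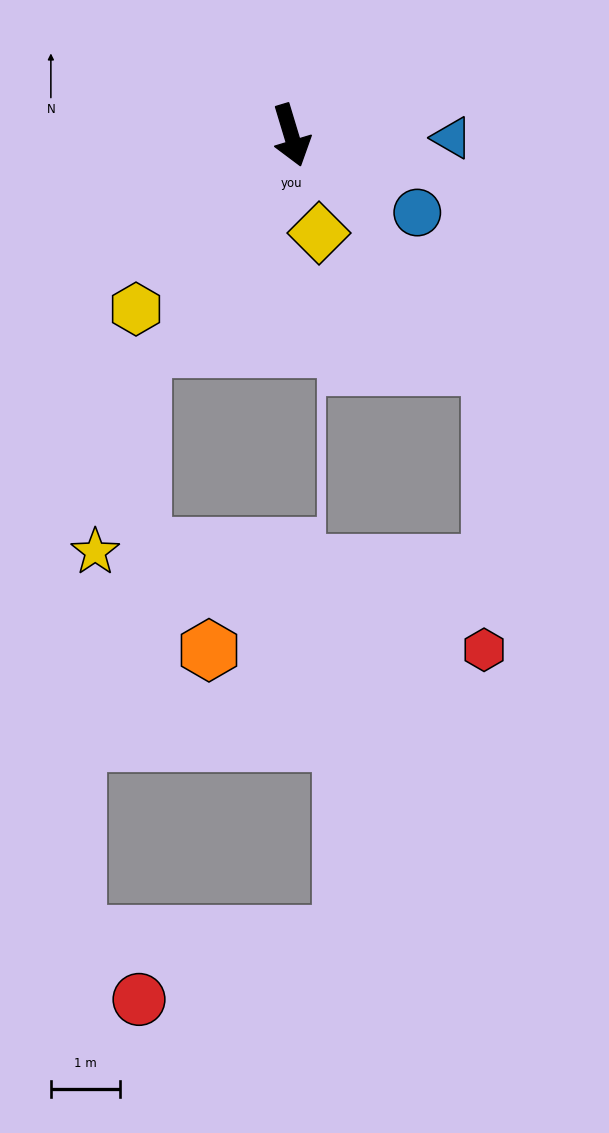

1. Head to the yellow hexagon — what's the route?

turn right 59°, forward 3.4 m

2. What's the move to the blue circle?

turn left 42°, forward 2.1 m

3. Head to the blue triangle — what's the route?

turn left 72°, forward 2.3 m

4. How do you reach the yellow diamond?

forward 1.5 m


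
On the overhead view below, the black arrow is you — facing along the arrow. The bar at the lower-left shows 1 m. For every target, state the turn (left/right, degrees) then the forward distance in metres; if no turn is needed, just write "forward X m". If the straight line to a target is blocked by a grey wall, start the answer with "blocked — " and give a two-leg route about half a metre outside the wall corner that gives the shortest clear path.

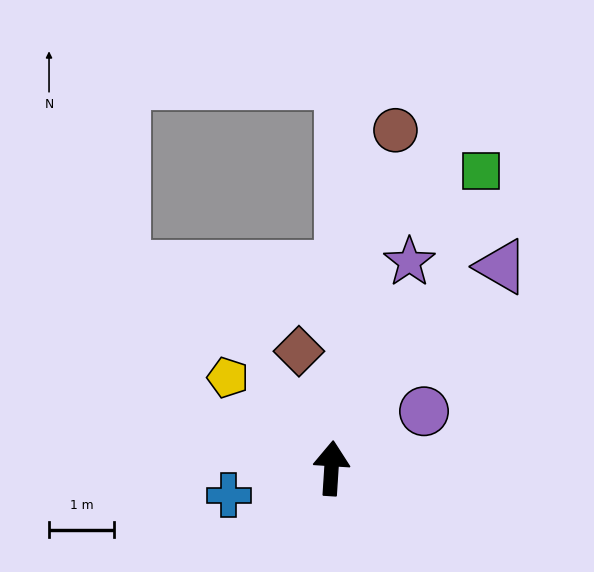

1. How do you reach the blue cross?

turn left 108°, forward 1.6 m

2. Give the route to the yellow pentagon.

turn left 52°, forward 2.1 m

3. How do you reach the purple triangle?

turn right 36°, forward 4.0 m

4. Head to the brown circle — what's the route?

turn right 7°, forward 5.3 m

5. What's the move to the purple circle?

turn right 55°, forward 1.7 m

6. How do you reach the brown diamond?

turn left 19°, forward 1.9 m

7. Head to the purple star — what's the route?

turn right 17°, forward 3.4 m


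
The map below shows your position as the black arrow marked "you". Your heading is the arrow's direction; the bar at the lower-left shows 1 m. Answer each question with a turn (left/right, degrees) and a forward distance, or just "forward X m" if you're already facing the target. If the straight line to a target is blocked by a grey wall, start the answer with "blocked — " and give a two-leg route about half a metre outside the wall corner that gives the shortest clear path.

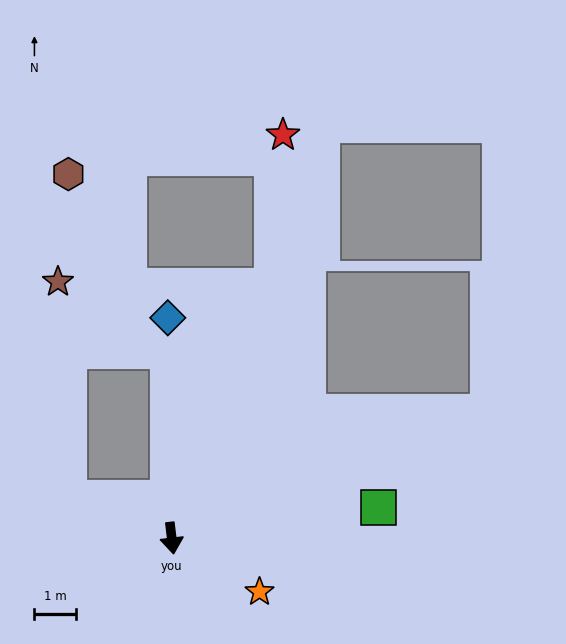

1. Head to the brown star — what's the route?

blocked — turn left 175°, forward 4.5 m, then turn left 56°, forward 3.1 m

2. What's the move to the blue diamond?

turn left 174°, forward 5.3 m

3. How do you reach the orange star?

turn left 52°, forward 2.5 m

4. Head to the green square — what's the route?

turn left 92°, forward 5.0 m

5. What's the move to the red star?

blocked — turn left 152°, forward 6.5 m, then turn left 17°, forward 3.6 m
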